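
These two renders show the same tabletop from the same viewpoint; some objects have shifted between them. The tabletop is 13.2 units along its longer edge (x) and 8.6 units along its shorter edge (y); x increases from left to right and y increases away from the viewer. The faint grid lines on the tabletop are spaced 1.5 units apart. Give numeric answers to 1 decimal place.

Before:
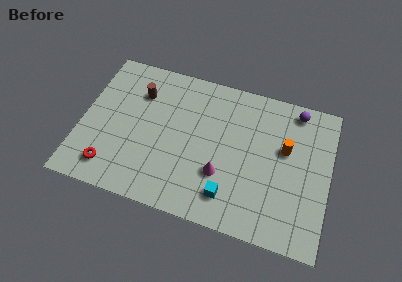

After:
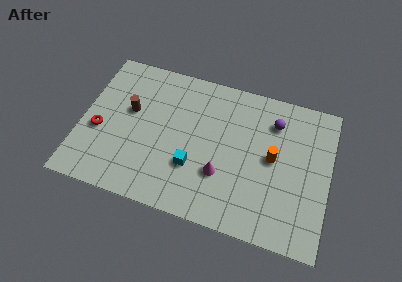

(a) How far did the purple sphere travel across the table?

1.5

The purple sphere was near (11.2, 7.6) before and (10.1, 6.6) after, so it travelled √(1.1² + 1.0²) ≈ 1.5 units.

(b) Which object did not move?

the magenta cone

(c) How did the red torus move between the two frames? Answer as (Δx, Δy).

(-0.8, 2.0)

The red torus was at about (1.8, 1.5) and moved to about (1.0, 3.5).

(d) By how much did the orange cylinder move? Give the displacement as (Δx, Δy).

(-0.6, -0.7)

The orange cylinder was at about (10.8, 5.2) and moved to about (10.2, 4.5).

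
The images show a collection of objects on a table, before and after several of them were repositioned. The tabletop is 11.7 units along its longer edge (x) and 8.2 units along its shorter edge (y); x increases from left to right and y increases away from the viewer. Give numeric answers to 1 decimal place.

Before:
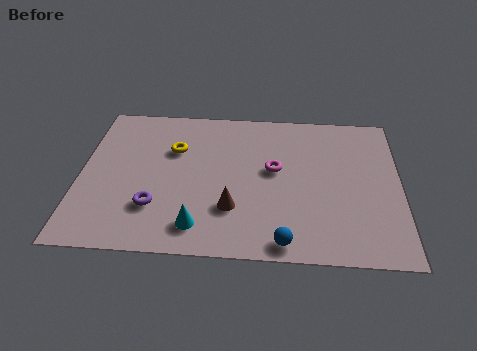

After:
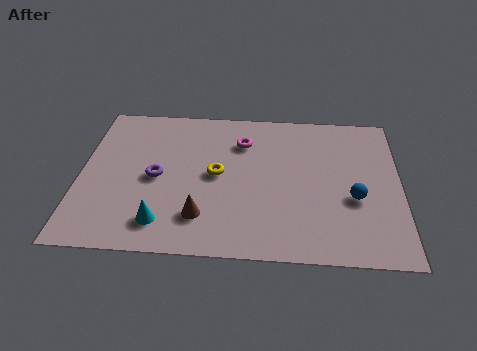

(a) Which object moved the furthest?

the blue sphere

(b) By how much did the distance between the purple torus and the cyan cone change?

+0.6

Before: roughly 1.8 units apart; after: 2.4. That's 0.6 units further apart.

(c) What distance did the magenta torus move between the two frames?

1.9

From (7.1, 4.6) to (5.9, 6.1), the magenta torus covered √(1.2² + 1.5²) ≈ 1.9 units.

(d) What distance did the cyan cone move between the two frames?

1.3

From (4.4, 1.4) to (3.1, 1.5), the cyan cone covered √(1.3² + 0.1²) ≈ 1.3 units.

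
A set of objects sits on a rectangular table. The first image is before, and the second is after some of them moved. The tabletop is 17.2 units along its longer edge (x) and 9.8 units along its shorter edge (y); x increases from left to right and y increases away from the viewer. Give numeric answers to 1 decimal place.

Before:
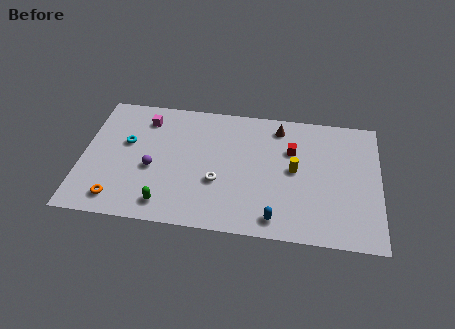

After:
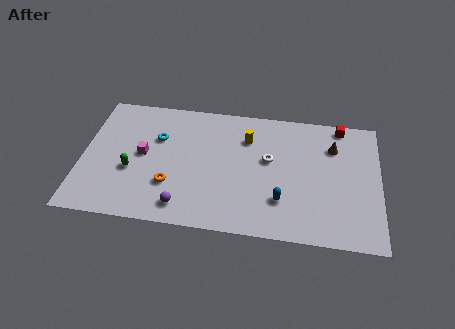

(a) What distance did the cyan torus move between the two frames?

1.9

The cyan torus was near (2.5, 5.9) before and (4.3, 6.5) after, so it travelled √(1.8² + 0.6²) ≈ 1.9 units.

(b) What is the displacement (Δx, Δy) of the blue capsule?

(0.3, 1.4)

The blue capsule started near (11.3, 1.3) and ended near (11.6, 2.7).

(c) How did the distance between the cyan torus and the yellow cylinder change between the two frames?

-4.6

Before: roughly 9.8 units apart; after: 5.2. That's 4.6 units closer together.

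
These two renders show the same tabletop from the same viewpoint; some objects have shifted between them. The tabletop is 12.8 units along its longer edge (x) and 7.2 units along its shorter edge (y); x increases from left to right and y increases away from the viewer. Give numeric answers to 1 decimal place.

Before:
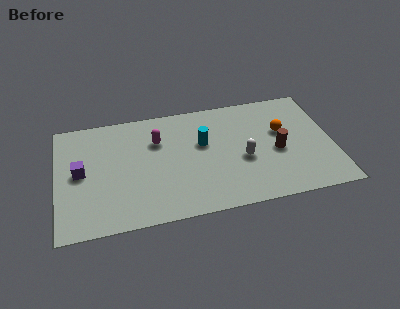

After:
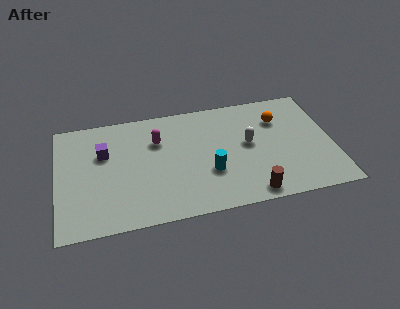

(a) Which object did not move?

the magenta capsule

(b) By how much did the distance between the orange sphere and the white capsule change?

-0.4

They were about 2.4 units apart before and 2.0 after — 0.4 units closer together.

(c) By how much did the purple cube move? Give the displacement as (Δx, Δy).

(1.1, 1.0)

The purple cube started near (1.1, 3.7) and ended near (2.2, 4.7).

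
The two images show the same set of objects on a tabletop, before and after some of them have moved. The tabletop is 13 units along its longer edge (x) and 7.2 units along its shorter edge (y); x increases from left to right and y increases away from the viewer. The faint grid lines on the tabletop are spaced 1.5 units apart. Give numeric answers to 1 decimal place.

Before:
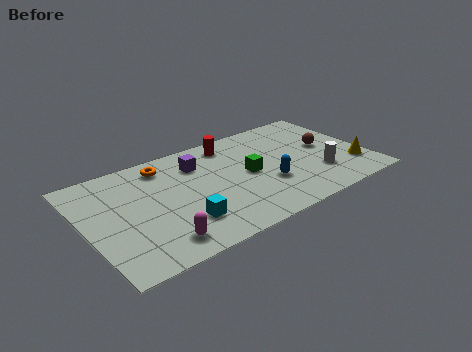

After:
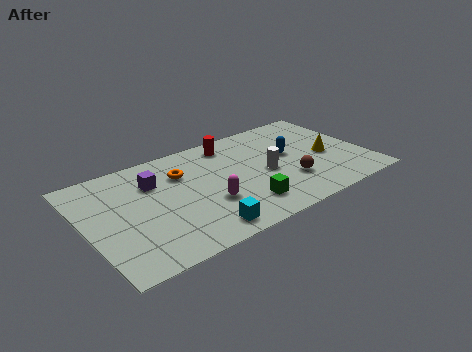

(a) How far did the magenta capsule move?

2.8

The magenta capsule was near (2.9, 1.2) before and (5.4, 2.5) after, so it travelled √(2.5² + 1.3²) ≈ 2.8 units.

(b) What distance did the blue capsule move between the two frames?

2.1

The blue capsule was near (8.2, 2.5) before and (9.6, 4.1) after, so it travelled √(1.4² + 1.6²) ≈ 2.1 units.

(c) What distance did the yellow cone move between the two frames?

1.6

The yellow cone was near (12.2, 1.9) before and (11.2, 3.2) after, so it travelled √(1.0² + 1.3²) ≈ 1.6 units.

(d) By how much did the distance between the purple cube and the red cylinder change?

+2.1

Before: roughly 1.8 units apart; after: 3.9. That's 2.1 units further apart.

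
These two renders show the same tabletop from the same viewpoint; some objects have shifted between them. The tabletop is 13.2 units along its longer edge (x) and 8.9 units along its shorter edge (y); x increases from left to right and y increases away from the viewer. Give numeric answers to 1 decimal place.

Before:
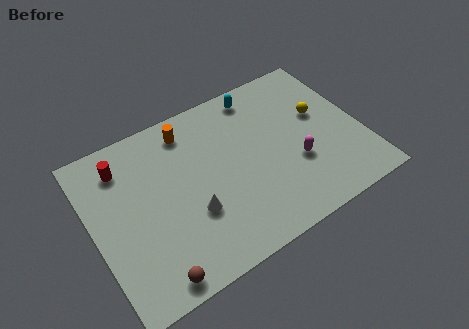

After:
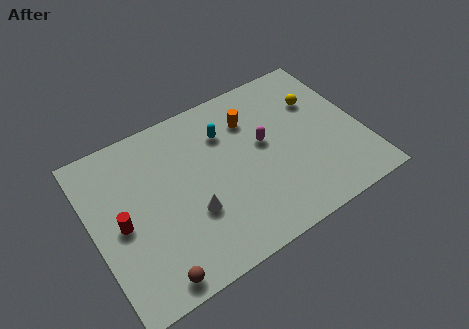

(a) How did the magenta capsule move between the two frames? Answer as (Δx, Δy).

(-1.3, 1.8)

From the two frames, the magenta capsule sits at roughly (9.8, 3.2) before and (8.5, 5.0) after.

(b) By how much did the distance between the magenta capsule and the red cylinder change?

-1.7

Before: roughly 8.9 units apart; after: 7.2. That's 1.7 units closer together.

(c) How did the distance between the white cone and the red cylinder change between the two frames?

-1.4

Before: roughly 4.9 units apart; after: 3.5. That's 1.4 units closer together.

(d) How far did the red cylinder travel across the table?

2.9

The red cylinder was near (1.8, 7.1) before and (1.3, 4.2) after, so it travelled √(0.5² + 2.9²) ≈ 2.9 units.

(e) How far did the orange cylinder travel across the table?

3.1

From (5.1, 7.5) to (8.1, 6.6), the orange cylinder covered √(3.0² + 0.9²) ≈ 3.1 units.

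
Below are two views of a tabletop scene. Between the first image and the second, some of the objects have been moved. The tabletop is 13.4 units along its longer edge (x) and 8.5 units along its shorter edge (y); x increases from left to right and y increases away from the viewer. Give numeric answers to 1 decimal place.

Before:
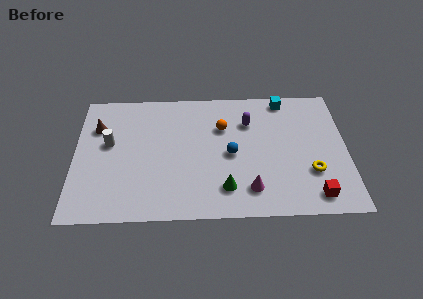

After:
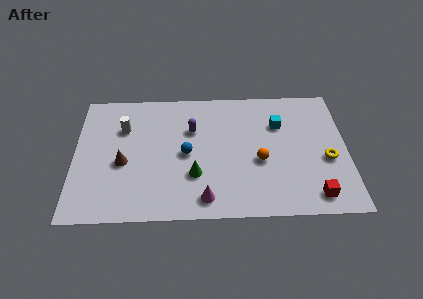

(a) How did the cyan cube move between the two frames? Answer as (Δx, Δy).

(-0.3, -1.7)

From the two frames, the cyan cube sits at roughly (10.4, 7.6) before and (10.1, 5.9) after.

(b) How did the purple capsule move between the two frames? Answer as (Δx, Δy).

(-2.8, -0.4)

The purple capsule started near (8.6, 6.1) and ended near (5.8, 5.7).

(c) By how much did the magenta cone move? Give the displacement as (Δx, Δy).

(-2.2, -0.5)

The magenta cone started near (8.6, 1.7) and ended near (6.4, 1.2).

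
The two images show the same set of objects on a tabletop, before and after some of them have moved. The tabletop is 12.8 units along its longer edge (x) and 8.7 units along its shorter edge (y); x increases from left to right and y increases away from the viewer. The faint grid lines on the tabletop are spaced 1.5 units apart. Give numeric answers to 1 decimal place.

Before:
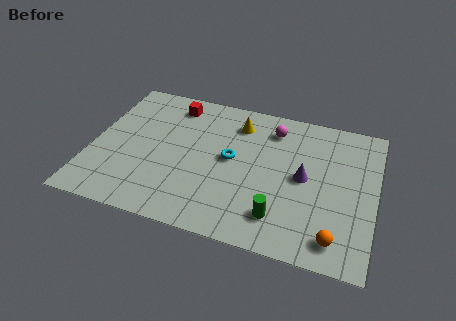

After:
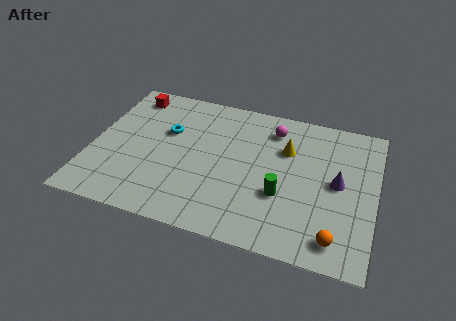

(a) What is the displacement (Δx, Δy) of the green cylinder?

(0.0, 1.3)

The green cylinder started near (8.7, 1.8) and ended near (8.7, 3.1).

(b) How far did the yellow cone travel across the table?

2.5

The yellow cone was near (6.4, 6.9) before and (8.7, 5.9) after, so it travelled √(2.3² + 1.0²) ≈ 2.5 units.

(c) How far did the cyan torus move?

3.1

The cyan torus was near (6.3, 4.6) before and (3.3, 5.5) after, so it travelled √(3.0² + 0.9²) ≈ 3.1 units.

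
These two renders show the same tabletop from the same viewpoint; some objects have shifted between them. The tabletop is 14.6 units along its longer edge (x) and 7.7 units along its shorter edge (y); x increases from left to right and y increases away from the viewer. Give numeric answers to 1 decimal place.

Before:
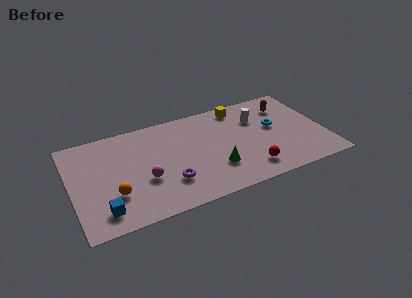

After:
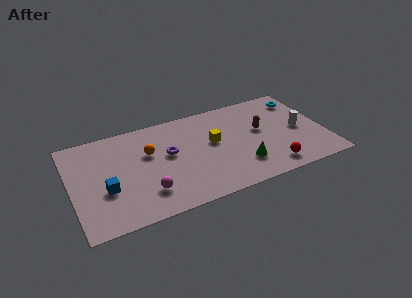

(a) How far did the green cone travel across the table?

1.5

The green cone was near (8.1, 2.3) before and (9.6, 2.0) after, so it travelled √(1.5² + 0.3²) ≈ 1.5 units.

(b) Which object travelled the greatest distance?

the orange sphere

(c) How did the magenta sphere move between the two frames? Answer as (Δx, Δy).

(0.0, -1.0)

The magenta sphere started near (4.1, 2.9) and ended near (4.1, 1.9).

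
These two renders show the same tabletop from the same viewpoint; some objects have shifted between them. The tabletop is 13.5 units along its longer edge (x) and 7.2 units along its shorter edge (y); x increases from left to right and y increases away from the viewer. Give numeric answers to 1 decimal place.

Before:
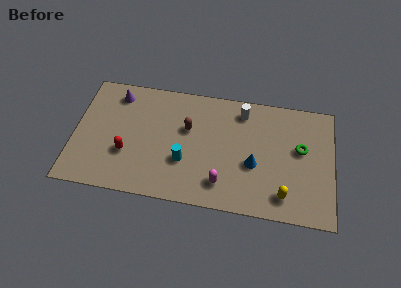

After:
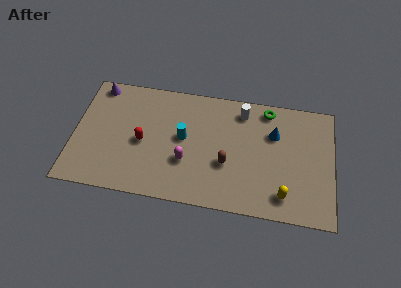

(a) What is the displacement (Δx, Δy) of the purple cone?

(-1.0, 0.4)

The purple cone was at about (2.1, 6.0) and moved to about (1.1, 6.4).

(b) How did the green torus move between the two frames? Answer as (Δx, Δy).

(-1.8, 2.1)

The green torus was at about (11.8, 4.2) and moved to about (10.0, 6.3).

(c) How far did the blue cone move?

2.2

The blue cone moved from about (9.4, 2.9) to (10.4, 4.9), a distance of √(1.0² + 2.0²) ≈ 2.2.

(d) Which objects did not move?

the white cylinder and the yellow capsule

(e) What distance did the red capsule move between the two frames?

1.1

From (2.8, 2.5) to (3.6, 3.3), the red capsule covered √(0.8² + 0.8²) ≈ 1.1 units.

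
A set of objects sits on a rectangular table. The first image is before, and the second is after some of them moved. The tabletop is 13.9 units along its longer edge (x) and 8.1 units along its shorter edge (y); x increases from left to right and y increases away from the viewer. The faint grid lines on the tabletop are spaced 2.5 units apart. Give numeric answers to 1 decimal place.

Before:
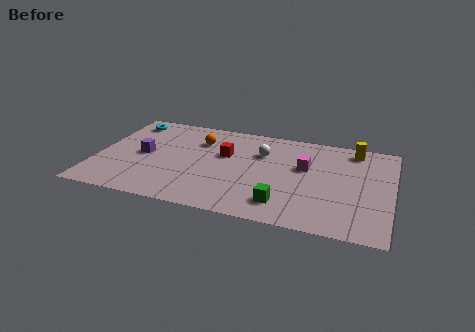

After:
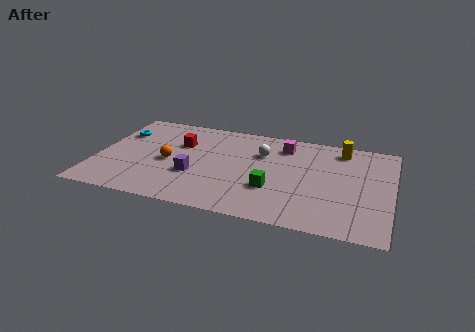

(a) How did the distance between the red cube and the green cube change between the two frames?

+0.8

The distance was about 4.5 in the first image and 5.3 in the second, so they moved 0.8 units further apart.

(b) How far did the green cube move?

1.3

The green cube moved from about (9.0, 1.6) to (8.4, 2.7), a distance of √(0.6² + 1.1²) ≈ 1.3.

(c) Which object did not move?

the white sphere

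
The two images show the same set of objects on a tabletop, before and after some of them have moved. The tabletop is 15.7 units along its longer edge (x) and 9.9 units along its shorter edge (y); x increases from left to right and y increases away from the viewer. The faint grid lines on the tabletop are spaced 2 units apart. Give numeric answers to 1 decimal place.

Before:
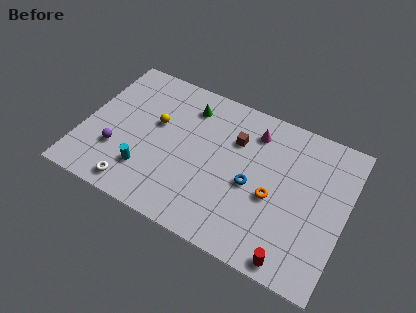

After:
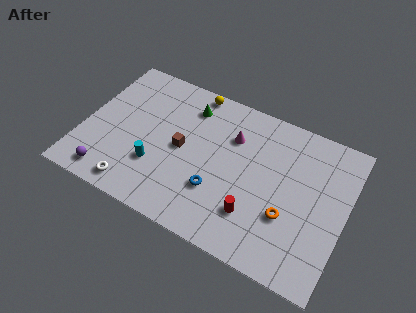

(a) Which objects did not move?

the green cone and the white torus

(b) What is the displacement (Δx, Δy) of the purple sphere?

(-0.2, -1.8)

The purple sphere started near (2.2, 3.1) and ended near (2.0, 1.3).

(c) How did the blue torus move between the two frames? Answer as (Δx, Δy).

(-1.9, -1.3)

From the two frames, the blue torus sits at roughly (10.2, 4.4) before and (8.3, 3.1) after.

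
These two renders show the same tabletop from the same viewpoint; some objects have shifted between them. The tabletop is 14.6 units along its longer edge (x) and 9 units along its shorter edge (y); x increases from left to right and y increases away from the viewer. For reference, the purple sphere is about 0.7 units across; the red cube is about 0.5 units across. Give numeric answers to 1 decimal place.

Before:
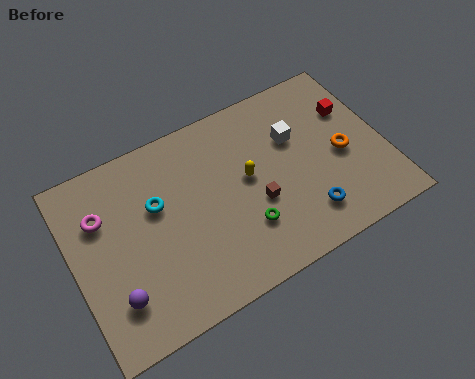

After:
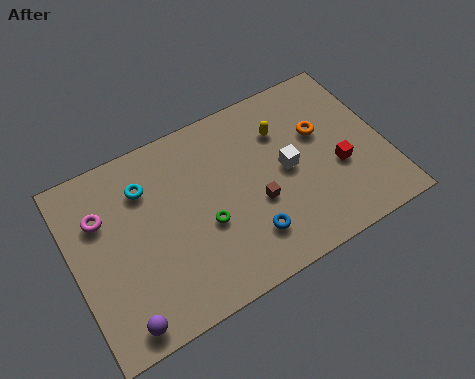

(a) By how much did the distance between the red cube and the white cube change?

-0.3

They were about 2.8 units apart before and 2.5 after — 0.3 units closer together.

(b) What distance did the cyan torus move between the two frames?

1.2

From (4.0, 5.6) to (3.6, 6.7), the cyan torus covered √(0.4² + 1.1²) ≈ 1.2 units.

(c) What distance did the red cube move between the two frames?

2.8

From (13.4, 6.1) to (12.3, 3.5), the red cube covered √(1.1² + 2.6²) ≈ 2.8 units.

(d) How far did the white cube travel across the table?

1.5

From (10.6, 5.9) to (10.0, 4.5), the white cube covered √(0.6² + 1.4²) ≈ 1.5 units.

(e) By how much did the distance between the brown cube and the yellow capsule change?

+2.0

The distance was about 1.4 in the first image and 3.4 in the second, so they moved 2.0 units further apart.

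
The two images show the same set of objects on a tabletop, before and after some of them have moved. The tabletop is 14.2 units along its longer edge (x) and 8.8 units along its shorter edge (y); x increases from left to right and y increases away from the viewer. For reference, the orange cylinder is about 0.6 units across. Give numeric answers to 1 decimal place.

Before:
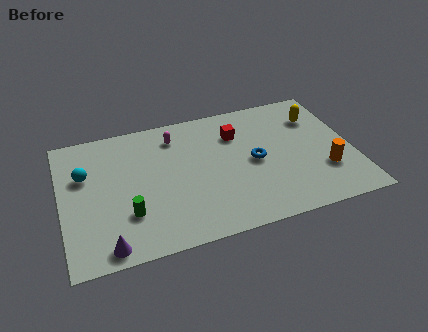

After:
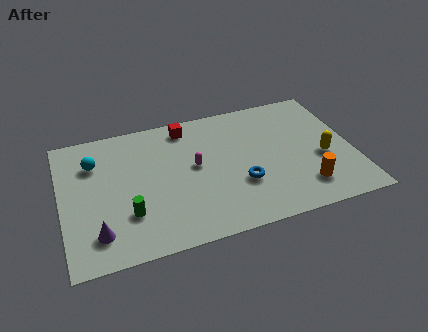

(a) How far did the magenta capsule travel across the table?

2.4

The magenta capsule moved from about (5.7, 7.1) to (6.5, 4.8), a distance of √(0.8² + 2.3²) ≈ 2.4.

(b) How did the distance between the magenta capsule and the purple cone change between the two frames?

-1.5

Before: roughly 7.2 units apart; after: 5.7. That's 1.5 units closer together.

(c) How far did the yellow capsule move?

2.9

The yellow capsule moved from about (12.7, 6.5) to (12.7, 3.6), a distance of √(0.0² + 2.9²) ≈ 2.9.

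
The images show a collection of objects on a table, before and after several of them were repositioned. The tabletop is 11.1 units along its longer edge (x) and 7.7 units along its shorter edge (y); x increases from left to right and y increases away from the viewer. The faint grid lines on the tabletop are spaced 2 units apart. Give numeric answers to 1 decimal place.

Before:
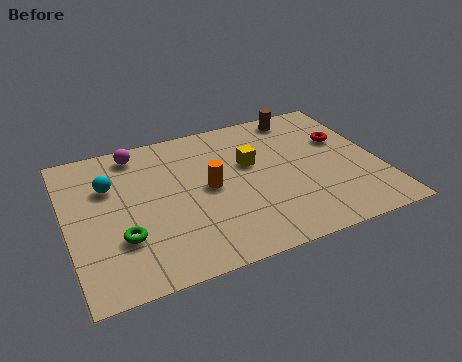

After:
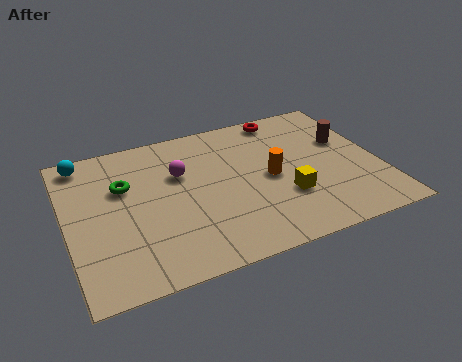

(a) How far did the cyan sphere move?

1.8

From (1.6, 5.2) to (0.8, 6.8), the cyan sphere covered √(0.8² + 1.6²) ≈ 1.8 units.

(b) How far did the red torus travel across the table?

2.8

The red torus was near (10.0, 4.9) before and (8.1, 6.9) after, so it travelled √(1.9² + 2.0²) ≈ 2.8 units.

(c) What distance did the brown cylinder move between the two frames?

2.4

From (8.7, 6.8) to (10.1, 4.8), the brown cylinder covered √(1.4² + 2.0²) ≈ 2.4 units.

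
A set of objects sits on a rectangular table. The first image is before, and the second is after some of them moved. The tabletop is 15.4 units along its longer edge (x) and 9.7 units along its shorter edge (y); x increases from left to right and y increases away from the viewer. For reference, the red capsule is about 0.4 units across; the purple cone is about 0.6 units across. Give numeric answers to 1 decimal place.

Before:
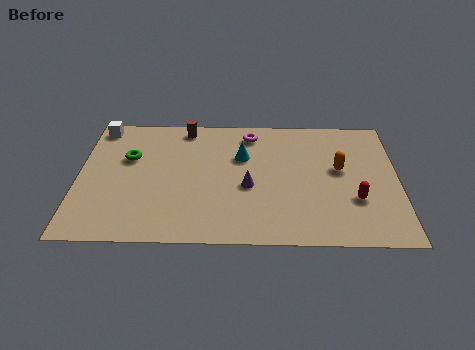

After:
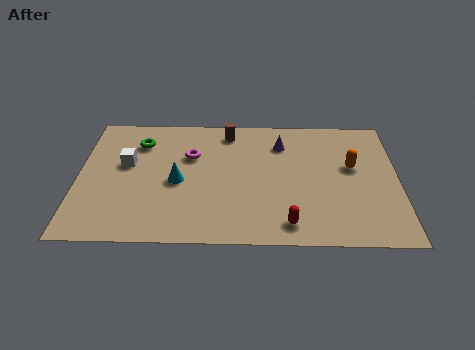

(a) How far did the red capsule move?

3.7

The red capsule was near (13.3, 3.2) before and (10.1, 1.4) after, so it travelled √(3.2² + 1.8²) ≈ 3.7 units.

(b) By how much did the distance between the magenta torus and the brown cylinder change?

-0.6

The distance was about 3.2 in the first image and 2.6 in the second, so they moved 0.6 units closer together.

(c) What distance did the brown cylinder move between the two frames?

2.1

The brown cylinder was near (5.1, 8.6) before and (7.2, 8.3) after, so it travelled √(2.1² + 0.3²) ≈ 2.1 units.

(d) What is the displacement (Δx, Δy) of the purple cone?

(1.6, 3.3)

The purple cone started near (8.2, 4.1) and ended near (9.8, 7.4).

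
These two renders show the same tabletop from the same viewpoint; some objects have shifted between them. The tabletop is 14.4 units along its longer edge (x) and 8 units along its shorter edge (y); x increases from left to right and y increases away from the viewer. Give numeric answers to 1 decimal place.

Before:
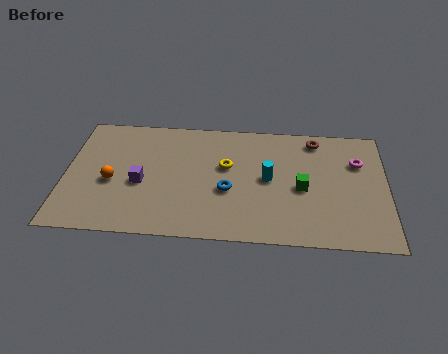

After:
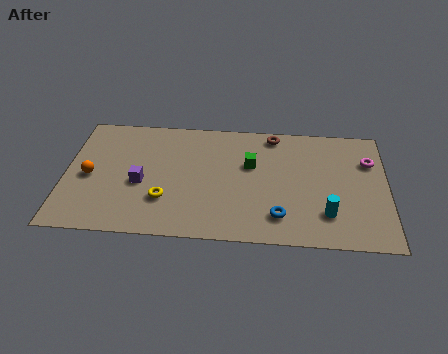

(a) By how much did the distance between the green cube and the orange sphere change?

-1.2

They were about 8.5 units apart before and 7.3 after — 1.2 units closer together.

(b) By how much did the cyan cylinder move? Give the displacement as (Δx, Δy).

(2.6, -2.1)

From the two frames, the cyan cylinder sits at roughly (9.1, 4.1) before and (11.7, 2.0) after.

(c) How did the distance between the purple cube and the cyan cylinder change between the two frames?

+2.7

They were about 5.7 units apart before and 8.4 after — 2.7 units further apart.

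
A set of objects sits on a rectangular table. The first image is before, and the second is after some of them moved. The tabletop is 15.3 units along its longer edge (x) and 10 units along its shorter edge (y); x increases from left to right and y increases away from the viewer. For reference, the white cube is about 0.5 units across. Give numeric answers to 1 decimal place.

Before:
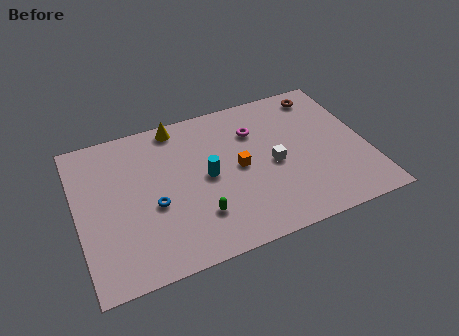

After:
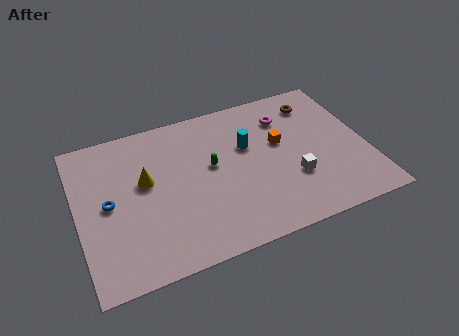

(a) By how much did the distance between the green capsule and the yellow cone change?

-2.9

Before: roughly 6.4 units apart; after: 3.5. That's 2.9 units closer together.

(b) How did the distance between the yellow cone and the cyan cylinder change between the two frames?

+1.3

They were about 4.2 units apart before and 5.5 after — 1.3 units further apart.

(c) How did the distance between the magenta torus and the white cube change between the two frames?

+1.6

Before: roughly 2.7 units apart; after: 4.3. That's 1.6 units further apart.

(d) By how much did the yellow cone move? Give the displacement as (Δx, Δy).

(-2.0, -3.2)

The yellow cone started near (5.6, 9.0) and ended near (3.6, 5.8).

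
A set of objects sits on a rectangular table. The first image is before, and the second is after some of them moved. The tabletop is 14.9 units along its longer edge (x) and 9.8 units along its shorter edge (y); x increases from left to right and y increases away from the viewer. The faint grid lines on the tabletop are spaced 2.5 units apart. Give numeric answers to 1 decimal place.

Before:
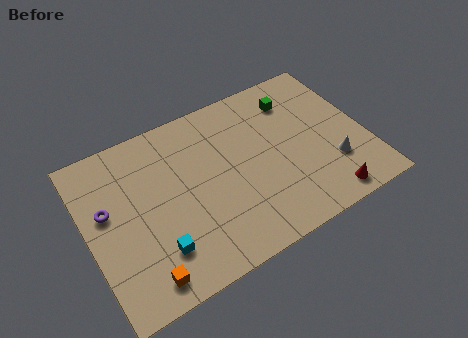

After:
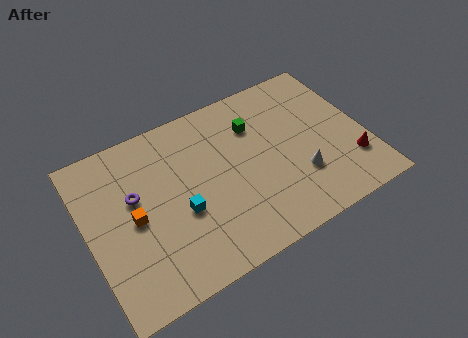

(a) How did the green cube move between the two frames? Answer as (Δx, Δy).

(-2.3, -0.6)

The green cube started near (11.6, 7.7) and ended near (9.3, 7.1).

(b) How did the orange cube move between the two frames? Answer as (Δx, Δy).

(0.0, 3.4)

The orange cube was at about (2.4, 1.3) and moved to about (2.4, 4.7).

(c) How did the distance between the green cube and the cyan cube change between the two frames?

-4.3

The distance was about 9.8 in the first image and 5.5 in the second, so they moved 4.3 units closer together.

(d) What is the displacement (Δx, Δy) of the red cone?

(1.7, 1.5)

The red cone was at about (12.2, 1.1) and moved to about (13.9, 2.6).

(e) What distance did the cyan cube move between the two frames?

2.1

The cyan cube moved from about (3.3, 2.4) to (4.8, 3.9), a distance of √(1.5² + 1.5²) ≈ 2.1.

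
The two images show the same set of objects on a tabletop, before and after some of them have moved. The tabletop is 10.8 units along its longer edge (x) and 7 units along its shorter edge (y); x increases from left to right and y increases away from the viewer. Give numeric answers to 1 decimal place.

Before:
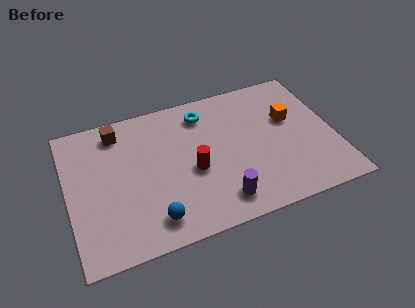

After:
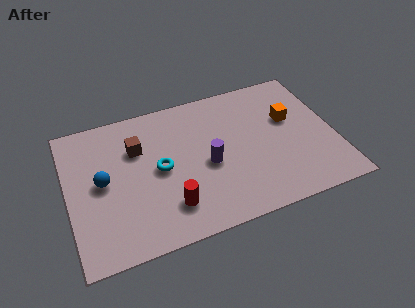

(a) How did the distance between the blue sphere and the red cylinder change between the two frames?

+0.7

Before: roughly 2.5 units apart; after: 3.2. That's 0.7 units further apart.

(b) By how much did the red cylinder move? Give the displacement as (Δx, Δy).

(-1.1, -1.4)

The red cylinder started near (5.0, 3.0) and ended near (3.9, 1.6).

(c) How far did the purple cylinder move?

1.9

The purple cylinder moved from about (5.9, 1.2) to (5.6, 3.1), a distance of √(0.3² + 1.9²) ≈ 1.9.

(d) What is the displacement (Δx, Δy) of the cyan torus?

(-2.0, -2.2)

The cyan torus was at about (5.7, 5.7) and moved to about (3.7, 3.5).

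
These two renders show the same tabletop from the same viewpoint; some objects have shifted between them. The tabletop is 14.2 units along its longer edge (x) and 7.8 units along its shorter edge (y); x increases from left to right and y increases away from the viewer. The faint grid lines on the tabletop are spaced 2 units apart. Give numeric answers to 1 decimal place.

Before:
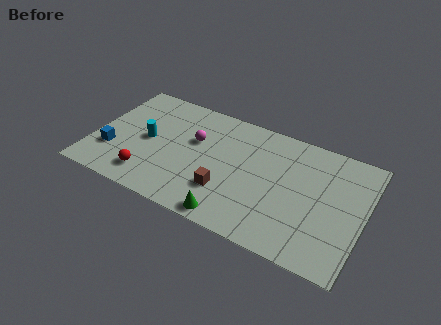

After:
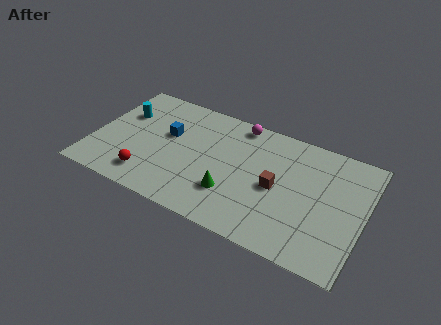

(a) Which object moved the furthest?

the blue cube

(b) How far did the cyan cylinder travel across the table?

2.0

From (2.8, 3.9) to (1.3, 5.2), the cyan cylinder covered √(1.5² + 1.3²) ≈ 2.0 units.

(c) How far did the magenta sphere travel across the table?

3.0

The magenta sphere moved from about (5.2, 4.9) to (7.3, 7.0), a distance of √(2.1² + 2.1²) ≈ 3.0.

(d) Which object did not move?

the red sphere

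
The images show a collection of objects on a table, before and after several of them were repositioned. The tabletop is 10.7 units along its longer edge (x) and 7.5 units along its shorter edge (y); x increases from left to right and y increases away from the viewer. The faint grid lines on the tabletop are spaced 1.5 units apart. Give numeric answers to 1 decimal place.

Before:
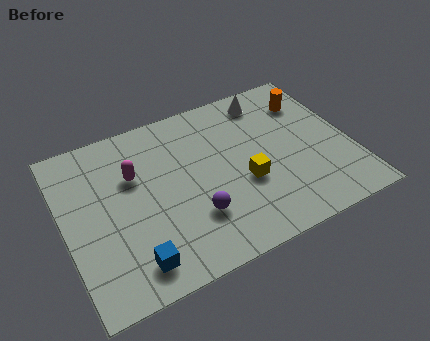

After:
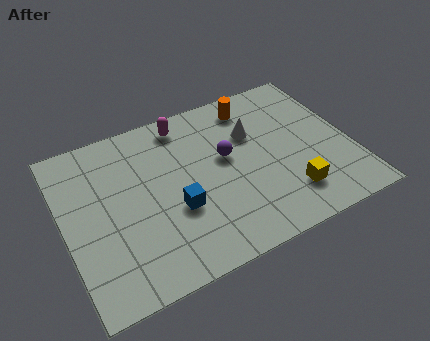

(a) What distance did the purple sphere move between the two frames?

2.6

The purple sphere was near (4.6, 2.2) before and (6.1, 4.3) after, so it travelled √(1.5² + 2.1²) ≈ 2.6 units.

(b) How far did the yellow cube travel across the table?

1.9

The yellow cube was near (6.6, 2.9) before and (8.1, 1.7) after, so it travelled √(1.5² + 1.2²) ≈ 1.9 units.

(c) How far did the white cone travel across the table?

1.6

The white cone was near (8.0, 6.4) before and (7.2, 5.0) after, so it travelled √(0.8² + 1.4²) ≈ 1.6 units.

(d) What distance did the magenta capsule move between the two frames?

2.6

The magenta capsule moved from about (2.7, 4.9) to (4.8, 6.5), a distance of √(2.1² + 1.6²) ≈ 2.6.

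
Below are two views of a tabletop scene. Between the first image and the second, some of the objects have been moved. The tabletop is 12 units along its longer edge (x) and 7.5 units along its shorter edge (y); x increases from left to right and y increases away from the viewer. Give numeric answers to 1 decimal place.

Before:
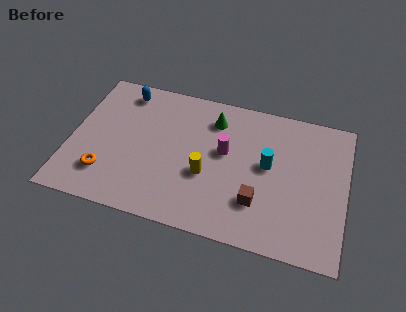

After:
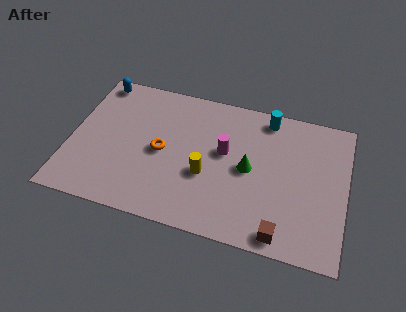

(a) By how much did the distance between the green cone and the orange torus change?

-2.2

They were about 6.0 units apart before and 3.8 after — 2.2 units closer together.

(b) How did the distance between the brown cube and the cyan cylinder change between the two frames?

+3.9

The distance was about 2.0 in the first image and 5.9 in the second, so they moved 3.9 units further apart.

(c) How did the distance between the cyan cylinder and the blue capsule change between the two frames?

+0.6

The distance was about 6.9 in the first image and 7.5 in the second, so they moved 0.6 units further apart.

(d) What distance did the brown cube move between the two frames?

1.7

From (8.3, 2.1) to (9.4, 0.8), the brown cube covered √(1.1² + 1.3²) ≈ 1.7 units.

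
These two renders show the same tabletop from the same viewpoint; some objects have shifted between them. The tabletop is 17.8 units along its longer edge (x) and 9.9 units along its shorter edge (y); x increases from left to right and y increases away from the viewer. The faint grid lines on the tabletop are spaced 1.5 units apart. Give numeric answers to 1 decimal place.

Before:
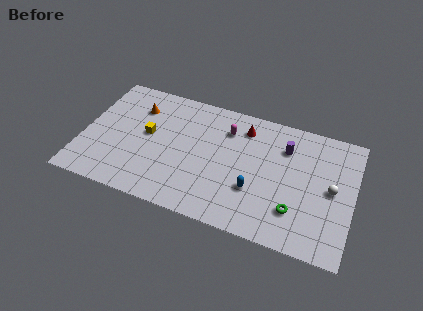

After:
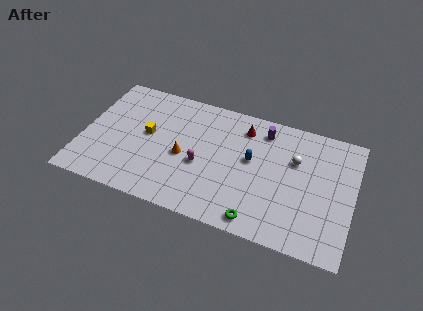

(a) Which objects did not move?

the yellow cube and the red cone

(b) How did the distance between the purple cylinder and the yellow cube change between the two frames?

-1.2

Before: roughly 9.2 units apart; after: 8.0. That's 1.2 units closer together.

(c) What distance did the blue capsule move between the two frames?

2.3

From (11.5, 3.3) to (11.1, 5.6), the blue capsule covered √(0.4² + 2.3²) ≈ 2.3 units.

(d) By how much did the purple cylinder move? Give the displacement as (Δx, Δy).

(-1.5, 0.9)

From the two frames, the purple cylinder sits at roughly (13.2, 7.3) before and (11.7, 8.2) after.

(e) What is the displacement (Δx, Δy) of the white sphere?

(-2.5, 1.5)

The white sphere was at about (16.4, 5.0) and moved to about (13.9, 6.5).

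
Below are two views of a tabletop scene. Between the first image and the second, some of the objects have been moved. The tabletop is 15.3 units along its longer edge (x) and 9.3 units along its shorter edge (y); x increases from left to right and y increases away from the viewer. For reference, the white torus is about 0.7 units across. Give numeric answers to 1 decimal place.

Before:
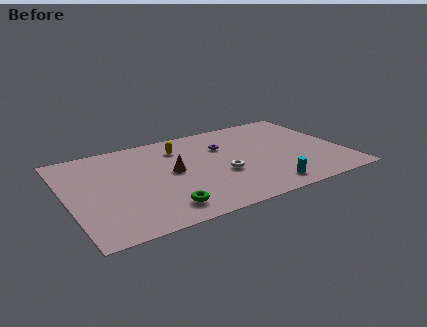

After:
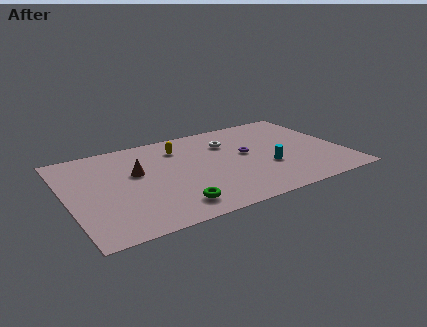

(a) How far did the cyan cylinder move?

2.0

The cyan cylinder was near (10.5, 1.3) before and (10.9, 3.3) after, so it travelled √(0.4² + 2.0²) ≈ 2.0 units.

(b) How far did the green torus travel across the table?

0.6

The green torus was near (4.8, 1.6) before and (5.4, 1.6) after, so it travelled √(0.6² + 0.0²) ≈ 0.6 units.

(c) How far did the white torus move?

3.2

The white torus was near (8.4, 3.6) before and (9.2, 6.7) after, so it travelled √(0.8² + 3.1²) ≈ 3.2 units.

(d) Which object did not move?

the yellow capsule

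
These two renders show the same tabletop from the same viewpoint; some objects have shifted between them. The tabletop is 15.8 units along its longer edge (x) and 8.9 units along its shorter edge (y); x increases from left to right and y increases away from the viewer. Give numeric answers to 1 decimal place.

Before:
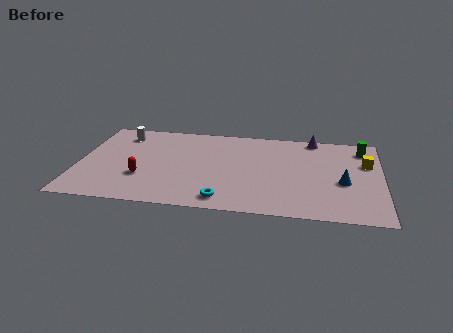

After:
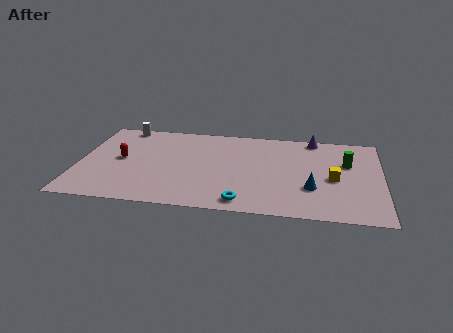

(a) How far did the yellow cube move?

2.5

The yellow cube was near (15.0, 5.8) before and (13.3, 4.0) after, so it travelled √(1.7² + 1.8²) ≈ 2.5 units.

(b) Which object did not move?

the purple cone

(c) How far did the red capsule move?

2.1

The red capsule was near (3.4, 2.9) before and (2.2, 4.6) after, so it travelled √(1.2² + 1.7²) ≈ 2.1 units.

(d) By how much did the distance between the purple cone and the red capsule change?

+0.4

They were about 10.2 units apart before and 10.6 after — 0.4 units further apart.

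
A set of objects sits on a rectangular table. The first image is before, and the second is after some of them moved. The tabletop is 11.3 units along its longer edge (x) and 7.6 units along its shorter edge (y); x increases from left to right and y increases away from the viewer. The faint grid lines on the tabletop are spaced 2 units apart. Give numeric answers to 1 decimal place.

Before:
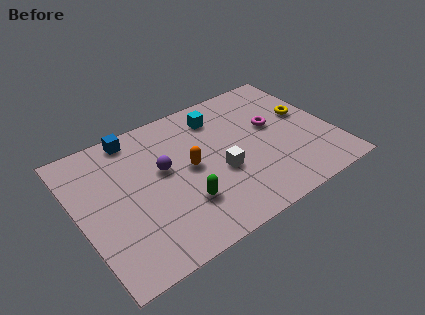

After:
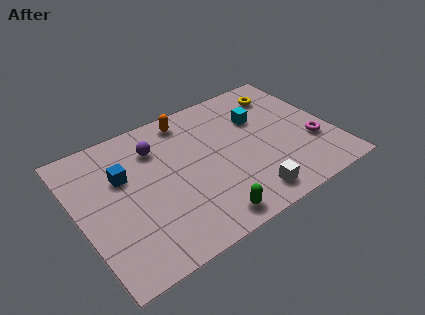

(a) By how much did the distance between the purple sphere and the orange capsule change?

+0.6

They were about 1.2 units apart before and 1.8 after — 0.6 units further apart.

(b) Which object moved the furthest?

the orange capsule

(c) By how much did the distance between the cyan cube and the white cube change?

+1.1

They were about 3.1 units apart before and 4.2 after — 1.1 units further apart.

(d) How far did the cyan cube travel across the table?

2.0

The cyan cube moved from about (6.6, 6.1) to (8.3, 5.1), a distance of √(1.7² + 1.0²) ≈ 2.0.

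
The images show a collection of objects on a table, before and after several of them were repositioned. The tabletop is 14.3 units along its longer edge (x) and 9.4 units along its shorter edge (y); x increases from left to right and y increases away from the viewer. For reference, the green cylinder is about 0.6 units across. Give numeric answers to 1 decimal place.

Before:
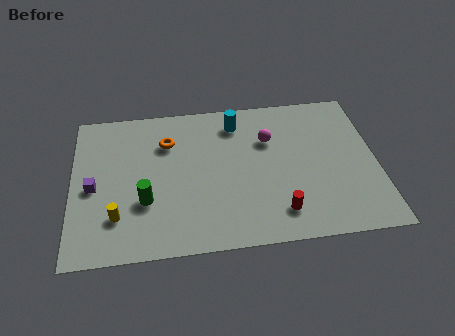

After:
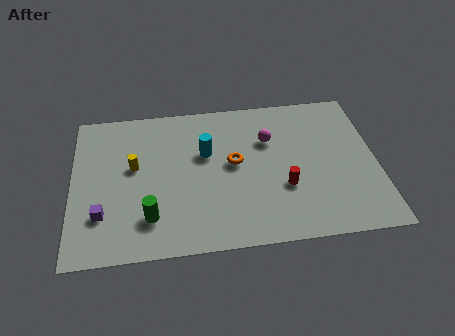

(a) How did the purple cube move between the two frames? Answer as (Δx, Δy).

(0.4, -1.7)

The purple cube was at about (1.0, 4.3) and moved to about (1.4, 2.6).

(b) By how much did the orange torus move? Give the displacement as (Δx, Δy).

(3.1, -1.7)

The orange torus started near (4.5, 6.8) and ended near (7.6, 5.1).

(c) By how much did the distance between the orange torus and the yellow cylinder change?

-0.3

Before: roughly 5.0 units apart; after: 4.7. That's 0.3 units closer together.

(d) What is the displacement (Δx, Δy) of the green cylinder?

(0.2, -1.0)

The green cylinder started near (3.4, 3.2) and ended near (3.6, 2.2).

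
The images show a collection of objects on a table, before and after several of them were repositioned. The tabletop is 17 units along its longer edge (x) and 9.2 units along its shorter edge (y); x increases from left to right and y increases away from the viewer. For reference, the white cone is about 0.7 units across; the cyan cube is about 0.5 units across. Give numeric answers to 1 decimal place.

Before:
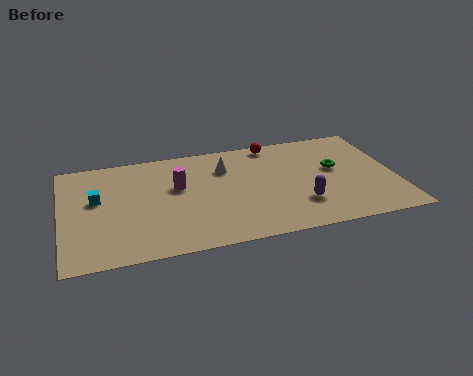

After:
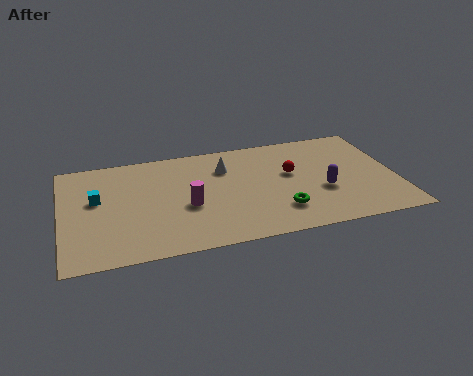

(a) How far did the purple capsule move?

1.5

The purple capsule was near (12.0, 2.6) before and (13.2, 3.5) after, so it travelled √(1.2² + 0.9²) ≈ 1.5 units.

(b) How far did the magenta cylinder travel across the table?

1.8

The magenta cylinder was near (5.9, 5.6) before and (6.3, 3.8) after, so it travelled √(0.4² + 1.8²) ≈ 1.8 units.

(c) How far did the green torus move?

4.3

The green torus was near (14.0, 5.3) before and (10.9, 2.3) after, so it travelled √(3.1² + 3.0²) ≈ 4.3 units.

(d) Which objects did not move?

the cyan cube and the white cone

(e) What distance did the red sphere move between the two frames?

3.0

The red sphere was near (11.0, 8.3) before and (11.7, 5.4) after, so it travelled √(0.7² + 2.9²) ≈ 3.0 units.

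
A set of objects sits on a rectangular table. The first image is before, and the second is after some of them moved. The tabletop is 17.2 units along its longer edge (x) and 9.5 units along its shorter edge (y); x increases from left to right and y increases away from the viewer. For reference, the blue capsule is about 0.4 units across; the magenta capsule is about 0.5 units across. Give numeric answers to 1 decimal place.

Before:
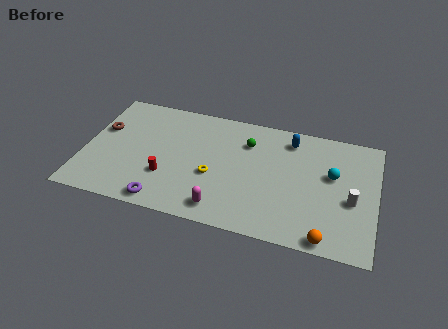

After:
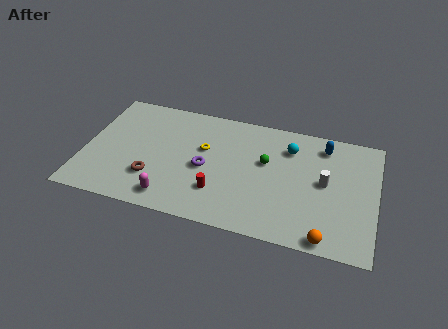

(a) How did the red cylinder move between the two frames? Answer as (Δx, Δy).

(3.1, -0.4)

The red cylinder was at about (5.0, 3.0) and moved to about (8.1, 2.6).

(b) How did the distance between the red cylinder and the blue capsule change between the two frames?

-0.6

Before: roughly 8.5 units apart; after: 7.9. That's 0.6 units closer together.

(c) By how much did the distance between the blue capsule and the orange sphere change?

-0.4

They were about 7.5 units apart before and 7.1 after — 0.4 units closer together.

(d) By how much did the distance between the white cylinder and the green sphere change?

-3.4

They were about 7.0 units apart before and 3.6 after — 3.4 units closer together.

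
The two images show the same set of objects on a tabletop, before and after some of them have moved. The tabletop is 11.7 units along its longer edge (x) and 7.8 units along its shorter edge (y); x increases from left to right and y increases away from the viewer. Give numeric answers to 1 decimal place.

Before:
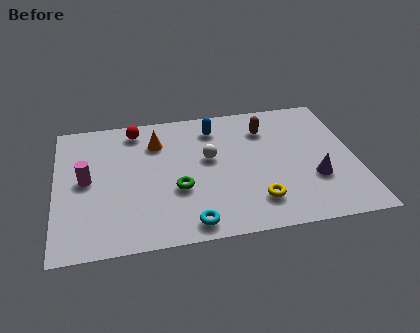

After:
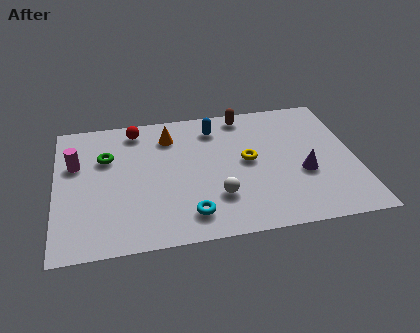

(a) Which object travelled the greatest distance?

the green torus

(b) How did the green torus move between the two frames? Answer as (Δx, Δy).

(-2.7, 2.3)

The green torus was at about (4.7, 2.9) and moved to about (2.0, 5.2).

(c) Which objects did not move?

the blue capsule and the red sphere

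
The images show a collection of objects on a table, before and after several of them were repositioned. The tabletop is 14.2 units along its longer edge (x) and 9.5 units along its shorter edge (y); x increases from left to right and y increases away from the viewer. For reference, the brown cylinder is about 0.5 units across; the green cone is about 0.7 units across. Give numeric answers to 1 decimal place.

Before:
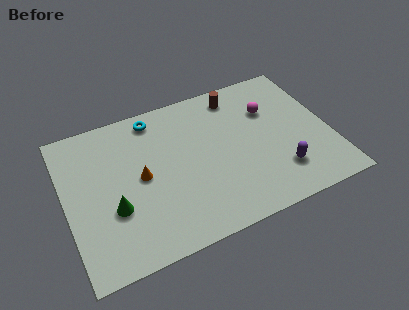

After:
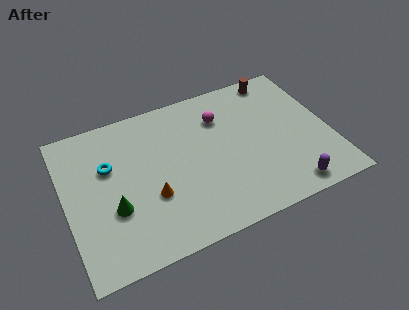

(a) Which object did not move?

the green cone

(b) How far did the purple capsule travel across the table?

1.2

The purple capsule was near (11.2, 2.3) before and (11.5, 1.1) after, so it travelled √(0.3² + 1.2²) ≈ 1.2 units.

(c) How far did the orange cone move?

1.5

The orange cone moved from about (4.0, 4.8) to (4.4, 3.4), a distance of √(0.4² + 1.4²) ≈ 1.5.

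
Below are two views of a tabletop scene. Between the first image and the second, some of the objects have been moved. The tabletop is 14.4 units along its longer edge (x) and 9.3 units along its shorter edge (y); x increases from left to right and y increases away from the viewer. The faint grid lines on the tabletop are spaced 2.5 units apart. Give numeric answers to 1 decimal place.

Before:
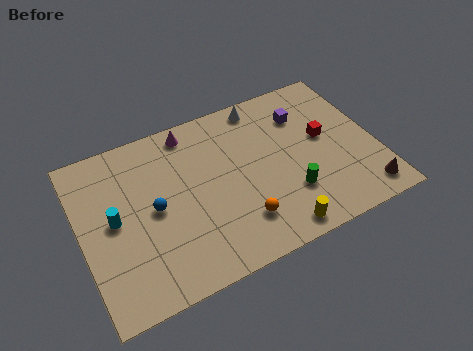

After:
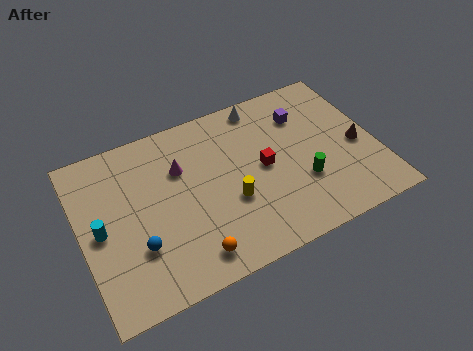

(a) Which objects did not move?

the white cone and the purple cube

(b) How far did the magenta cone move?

2.0

From (5.7, 8.2) to (5.0, 6.3), the magenta cone covered √(0.7² + 1.9²) ≈ 2.0 units.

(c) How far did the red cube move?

3.1

The red cube was near (12.0, 5.2) before and (8.9, 4.7) after, so it travelled √(3.1² + 0.5²) ≈ 3.1 units.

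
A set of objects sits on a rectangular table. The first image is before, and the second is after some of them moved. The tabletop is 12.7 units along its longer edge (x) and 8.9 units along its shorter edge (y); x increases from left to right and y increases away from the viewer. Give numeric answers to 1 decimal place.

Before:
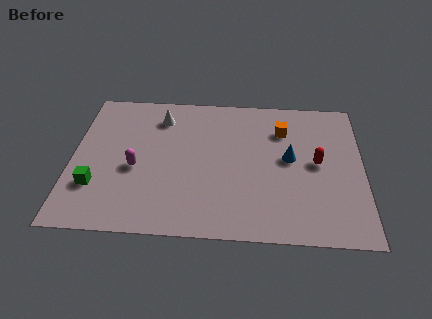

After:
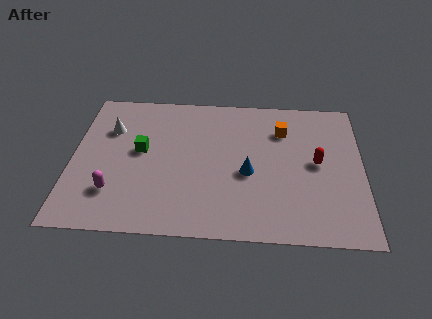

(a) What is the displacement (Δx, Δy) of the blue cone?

(-1.8, -1.0)

The blue cone was at about (9.5, 4.8) and moved to about (7.7, 3.8).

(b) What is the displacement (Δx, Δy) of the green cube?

(1.9, 2.3)

The green cube was at about (1.1, 2.6) and moved to about (3.0, 4.9).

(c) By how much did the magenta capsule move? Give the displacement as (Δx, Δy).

(-0.9, -1.5)

From the two frames, the magenta capsule sits at roughly (2.8, 3.8) before and (1.9, 2.3) after.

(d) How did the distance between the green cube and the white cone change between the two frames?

-3.3

Before: roughly 5.2 units apart; after: 1.9. That's 3.3 units closer together.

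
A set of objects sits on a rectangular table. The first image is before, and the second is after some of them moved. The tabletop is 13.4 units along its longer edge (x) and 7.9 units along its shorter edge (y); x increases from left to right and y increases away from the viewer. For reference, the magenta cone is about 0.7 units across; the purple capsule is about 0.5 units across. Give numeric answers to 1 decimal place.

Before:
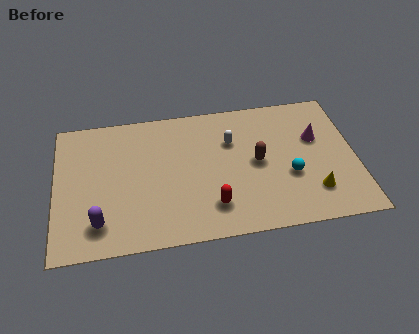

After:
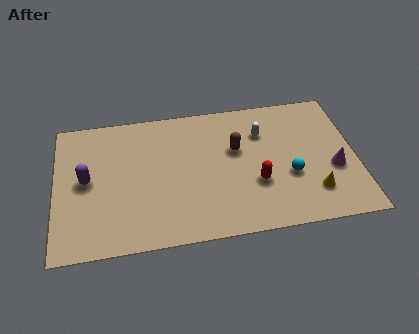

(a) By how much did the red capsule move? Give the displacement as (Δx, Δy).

(2.0, 1.0)

From the two frames, the red capsule sits at roughly (6.9, 1.8) before and (8.9, 2.8) after.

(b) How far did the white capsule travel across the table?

1.4

The white capsule was near (7.9, 5.4) before and (9.3, 5.7) after, so it travelled √(1.4² + 0.3²) ≈ 1.4 units.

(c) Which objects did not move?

the yellow cone and the cyan sphere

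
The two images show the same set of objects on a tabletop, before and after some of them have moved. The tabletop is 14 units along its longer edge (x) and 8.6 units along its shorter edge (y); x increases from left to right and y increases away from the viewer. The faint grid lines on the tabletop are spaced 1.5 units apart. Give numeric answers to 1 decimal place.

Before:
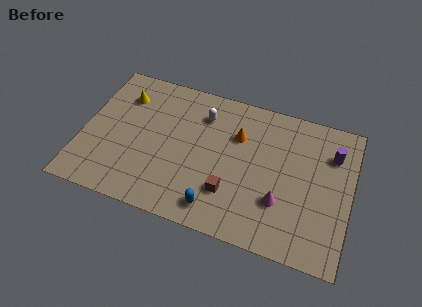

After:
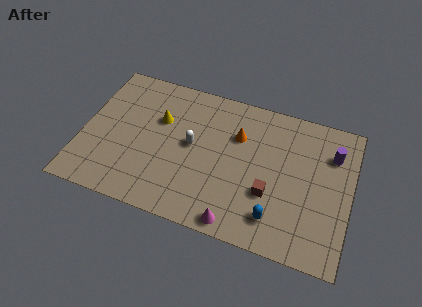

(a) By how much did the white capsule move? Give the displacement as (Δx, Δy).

(-0.4, -2.0)

The white capsule started near (6.1, 6.6) and ended near (5.7, 4.6).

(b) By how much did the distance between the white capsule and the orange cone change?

+0.6

They were about 2.0 units apart before and 2.6 after — 0.6 units further apart.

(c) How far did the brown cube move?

2.1

The brown cube moved from about (7.9, 2.4) to (9.9, 3.0), a distance of √(2.0² + 0.6²) ≈ 2.1.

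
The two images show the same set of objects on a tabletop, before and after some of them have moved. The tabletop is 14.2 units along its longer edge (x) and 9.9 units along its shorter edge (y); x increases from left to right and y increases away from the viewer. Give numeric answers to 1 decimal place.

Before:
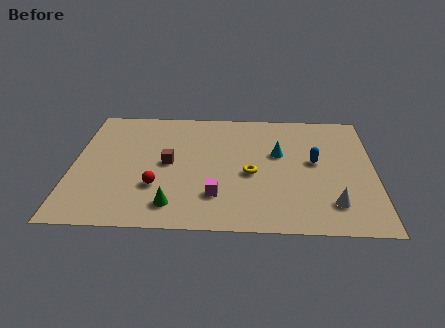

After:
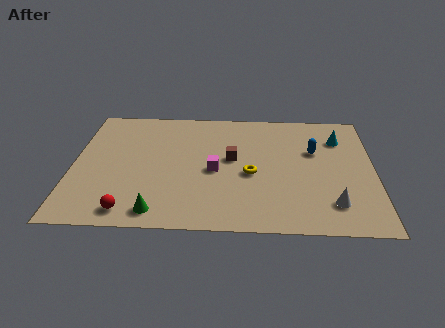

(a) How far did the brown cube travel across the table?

3.0

The brown cube moved from about (4.5, 5.0) to (7.5, 5.5), a distance of √(3.0² + 0.5²) ≈ 3.0.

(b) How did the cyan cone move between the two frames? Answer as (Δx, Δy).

(2.9, 1.4)

The cyan cone was at about (9.7, 6.0) and moved to about (12.6, 7.4).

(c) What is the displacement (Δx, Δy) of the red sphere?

(-1.2, -1.9)

The red sphere was at about (4.0, 3.1) and moved to about (2.8, 1.2).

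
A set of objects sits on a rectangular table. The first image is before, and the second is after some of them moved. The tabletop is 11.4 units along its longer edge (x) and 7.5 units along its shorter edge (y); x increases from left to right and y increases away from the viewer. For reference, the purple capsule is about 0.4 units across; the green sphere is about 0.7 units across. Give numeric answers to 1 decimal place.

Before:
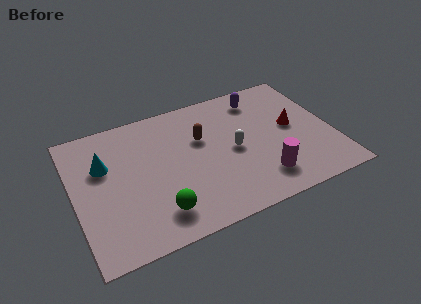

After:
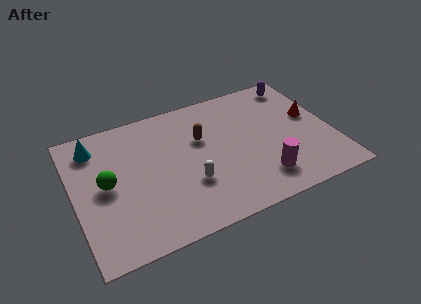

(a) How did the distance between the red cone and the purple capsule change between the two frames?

-0.3

Before: roughly 2.5 units apart; after: 2.2. That's 0.3 units closer together.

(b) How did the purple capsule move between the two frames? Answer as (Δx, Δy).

(1.8, 0.3)

From the two frames, the purple capsule sits at roughly (8.5, 6.2) before and (10.3, 6.5) after.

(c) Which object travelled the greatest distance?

the green sphere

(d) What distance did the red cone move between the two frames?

0.9

The red cone moved from about (9.7, 4.0) to (10.6, 4.3), a distance of √(0.9² + 0.3²) ≈ 0.9.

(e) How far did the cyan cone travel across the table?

1.2

The cyan cone moved from about (1.4, 4.9) to (1.1, 6.1), a distance of √(0.3² + 1.2²) ≈ 1.2.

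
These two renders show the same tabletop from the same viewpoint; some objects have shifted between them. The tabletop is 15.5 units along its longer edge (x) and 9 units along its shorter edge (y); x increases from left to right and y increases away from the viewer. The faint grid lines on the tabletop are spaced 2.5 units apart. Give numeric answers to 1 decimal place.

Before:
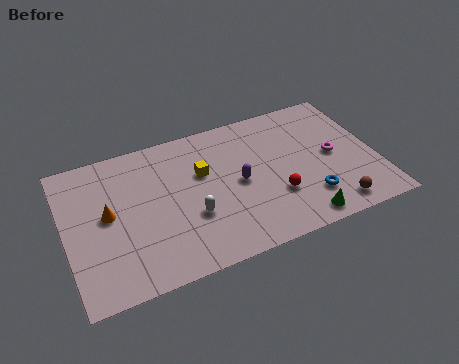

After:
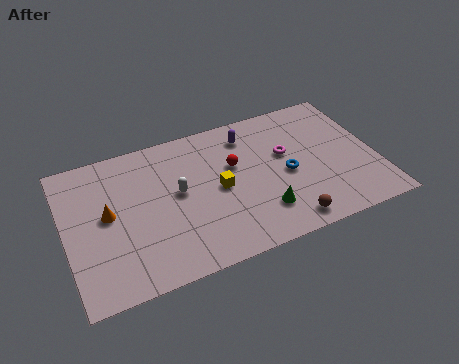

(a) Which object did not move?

the orange cone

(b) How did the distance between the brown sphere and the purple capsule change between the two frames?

+0.9

Before: roughly 5.4 units apart; after: 6.3. That's 0.9 units further apart.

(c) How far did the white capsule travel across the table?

1.8

The white capsule moved from about (6.1, 3.2) to (5.6, 4.9), a distance of √(0.5² + 1.7²) ≈ 1.8.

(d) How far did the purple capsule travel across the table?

3.0

From (8.6, 4.4) to (9.4, 7.3), the purple capsule covered √(0.8² + 2.9²) ≈ 3.0 units.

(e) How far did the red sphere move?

3.2

The red sphere moved from about (10.3, 2.9) to (8.5, 5.6), a distance of √(1.8² + 2.7²) ≈ 3.2.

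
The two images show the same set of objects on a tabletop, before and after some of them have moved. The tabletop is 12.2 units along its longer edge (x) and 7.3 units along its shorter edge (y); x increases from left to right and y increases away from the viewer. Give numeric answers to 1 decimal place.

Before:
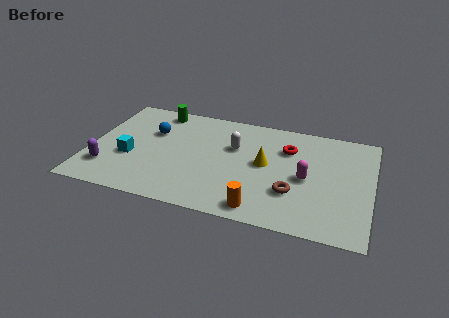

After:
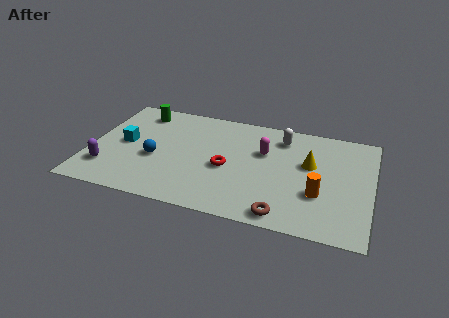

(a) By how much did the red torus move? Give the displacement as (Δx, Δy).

(-2.5, -2.0)

From the two frames, the red torus sits at roughly (8.5, 5.2) before and (6.0, 3.2) after.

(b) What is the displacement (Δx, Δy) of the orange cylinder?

(2.4, 1.6)

From the two frames, the orange cylinder sits at roughly (7.6, 0.9) before and (10.0, 2.5) after.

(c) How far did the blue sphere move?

1.8

The blue sphere moved from about (2.6, 4.8) to (2.9, 3.0), a distance of √(0.3² + 1.8²) ≈ 1.8.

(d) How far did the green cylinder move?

0.9

The green cylinder moved from about (2.7, 6.4) to (1.9, 6.1), a distance of √(0.8² + 0.3²) ≈ 0.9.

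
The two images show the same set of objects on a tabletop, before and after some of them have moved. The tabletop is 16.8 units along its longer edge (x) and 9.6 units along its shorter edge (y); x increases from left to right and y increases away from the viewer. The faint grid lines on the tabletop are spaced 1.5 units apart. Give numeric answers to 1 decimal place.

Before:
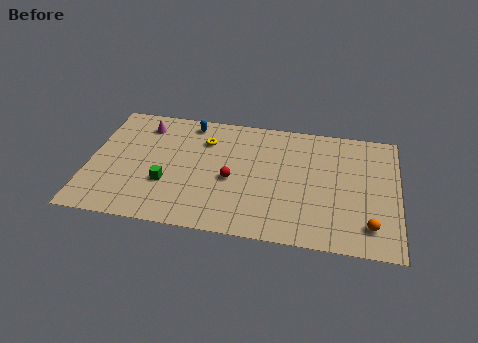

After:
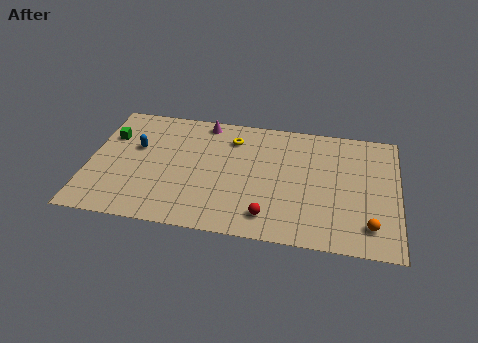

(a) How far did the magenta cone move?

3.4

The magenta cone moved from about (2.8, 7.8) to (6.1, 8.6), a distance of √(3.3² + 0.8²) ≈ 3.4.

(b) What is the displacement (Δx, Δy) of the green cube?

(-3.3, 3.3)

From the two frames, the green cube sits at roughly (4.3, 3.3) before and (1.0, 6.6) after.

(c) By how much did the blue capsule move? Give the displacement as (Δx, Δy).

(-2.8, -2.5)

The blue capsule was at about (5.3, 8.4) and moved to about (2.5, 5.9).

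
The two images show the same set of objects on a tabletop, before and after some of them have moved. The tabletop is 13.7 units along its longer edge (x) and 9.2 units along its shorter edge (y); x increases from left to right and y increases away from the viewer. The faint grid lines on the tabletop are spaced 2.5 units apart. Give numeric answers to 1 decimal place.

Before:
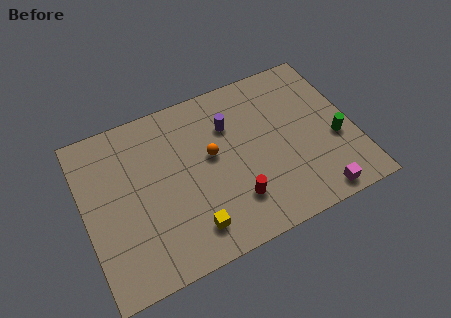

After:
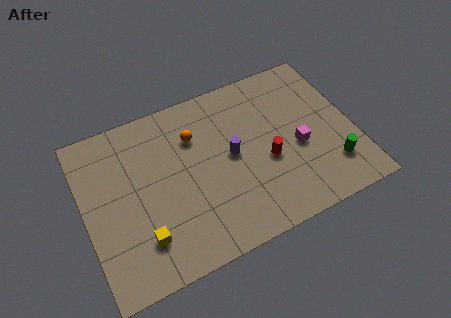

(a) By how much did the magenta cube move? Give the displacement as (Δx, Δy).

(-0.5, 3.0)

From the two frames, the magenta cube sits at roughly (11.3, 0.9) before and (10.8, 3.9) after.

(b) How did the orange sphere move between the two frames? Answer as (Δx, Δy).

(-0.7, 1.4)

The orange sphere was at about (6.5, 5.2) and moved to about (5.8, 6.6).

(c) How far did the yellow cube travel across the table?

2.5

From (5.0, 1.7) to (2.6, 2.2), the yellow cube covered √(2.4² + 0.5²) ≈ 2.5 units.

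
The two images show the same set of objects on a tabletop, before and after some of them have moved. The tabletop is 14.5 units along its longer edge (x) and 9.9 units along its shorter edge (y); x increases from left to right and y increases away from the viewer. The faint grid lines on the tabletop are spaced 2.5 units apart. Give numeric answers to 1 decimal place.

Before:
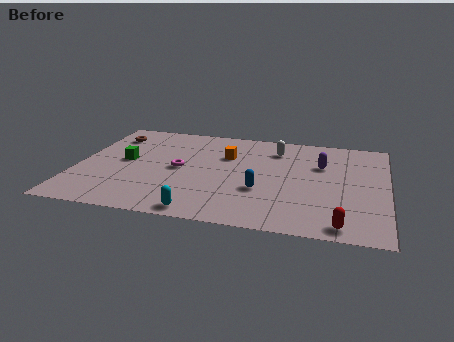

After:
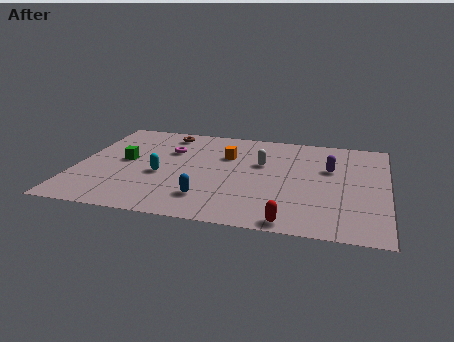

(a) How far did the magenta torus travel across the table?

1.9

The magenta torus was near (4.8, 4.9) before and (4.2, 6.7) after, so it travelled √(0.6² + 1.8²) ≈ 1.9 units.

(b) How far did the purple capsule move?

0.5

The purple capsule moved from about (11.4, 6.6) to (11.8, 6.3), a distance of √(0.4² + 0.3²) ≈ 0.5.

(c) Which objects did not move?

the green cube and the orange cube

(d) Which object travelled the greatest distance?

the cyan capsule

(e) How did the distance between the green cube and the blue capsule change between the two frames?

-1.6

The distance was about 6.7 in the first image and 5.1 in the second, so they moved 1.6 units closer together.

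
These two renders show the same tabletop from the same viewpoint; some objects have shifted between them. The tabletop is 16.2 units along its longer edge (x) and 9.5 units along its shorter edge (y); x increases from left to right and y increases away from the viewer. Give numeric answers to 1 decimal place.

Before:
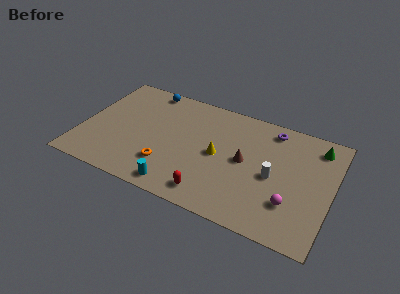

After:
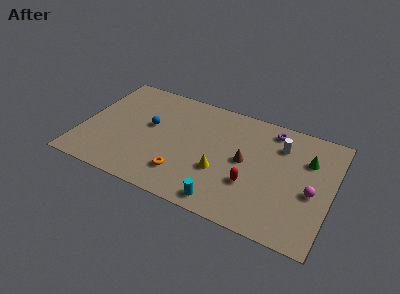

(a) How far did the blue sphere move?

3.3

From (3.7, 8.6) to (4.3, 5.4), the blue sphere covered √(0.6² + 3.2²) ≈ 3.3 units.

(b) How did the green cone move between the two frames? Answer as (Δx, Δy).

(-0.5, -1.3)

From the two frames, the green cone sits at roughly (15.0, 7.9) before and (14.5, 6.6) after.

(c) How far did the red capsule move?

3.0

The red capsule moved from about (8.8, 1.4) to (11.2, 3.2), a distance of √(2.4² + 1.8²) ≈ 3.0.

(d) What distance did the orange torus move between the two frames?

1.1

The orange torus was near (5.8, 2.5) before and (6.9, 2.2) after, so it travelled √(1.1² + 0.3²) ≈ 1.1 units.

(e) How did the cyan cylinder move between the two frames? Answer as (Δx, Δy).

(3.0, 0.0)

From the two frames, the cyan cylinder sits at roughly (6.7, 1.1) before and (9.7, 1.1) after.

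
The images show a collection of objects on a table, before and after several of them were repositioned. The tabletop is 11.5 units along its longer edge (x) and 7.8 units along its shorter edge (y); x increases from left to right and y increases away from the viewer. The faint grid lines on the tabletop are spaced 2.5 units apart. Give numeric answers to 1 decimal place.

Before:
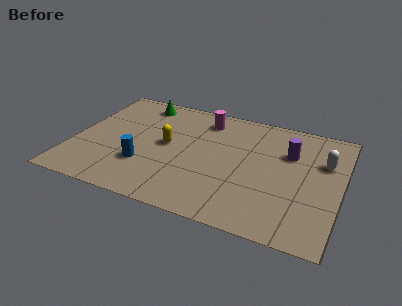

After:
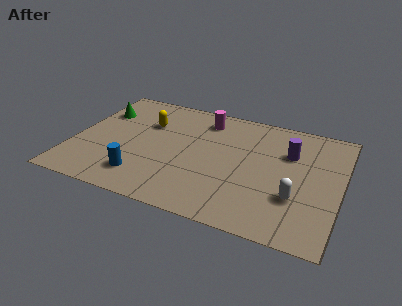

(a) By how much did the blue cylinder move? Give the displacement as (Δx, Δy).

(0.0, -0.8)

From the two frames, the blue cylinder sits at roughly (3.2, 2.4) before and (3.2, 1.6) after.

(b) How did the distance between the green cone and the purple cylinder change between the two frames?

+1.5

Before: roughly 6.8 units apart; after: 8.3. That's 1.5 units further apart.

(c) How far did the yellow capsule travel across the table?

1.6

The yellow capsule was near (4.0, 4.1) before and (3.0, 5.3) after, so it travelled √(1.0² + 1.2²) ≈ 1.6 units.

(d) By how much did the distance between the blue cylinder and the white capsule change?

-1.4

Before: roughly 8.0 units apart; after: 6.6. That's 1.4 units closer together.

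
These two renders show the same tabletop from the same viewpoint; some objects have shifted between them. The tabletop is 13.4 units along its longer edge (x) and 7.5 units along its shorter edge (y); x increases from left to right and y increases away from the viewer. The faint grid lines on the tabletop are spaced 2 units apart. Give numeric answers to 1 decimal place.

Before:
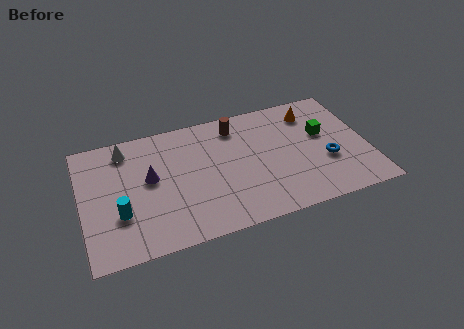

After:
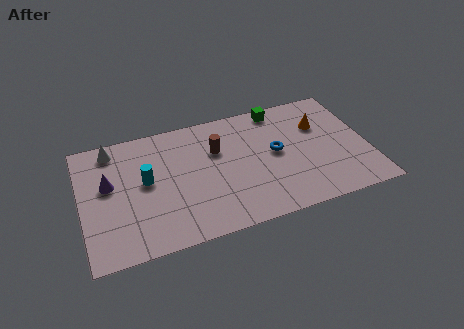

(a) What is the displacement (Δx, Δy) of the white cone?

(-0.6, 0.2)

The white cone was at about (2.2, 6.3) and moved to about (1.6, 6.5).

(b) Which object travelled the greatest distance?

the green cube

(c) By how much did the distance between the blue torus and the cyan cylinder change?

-3.6

Before: roughly 9.7 units apart; after: 6.1. That's 3.6 units closer together.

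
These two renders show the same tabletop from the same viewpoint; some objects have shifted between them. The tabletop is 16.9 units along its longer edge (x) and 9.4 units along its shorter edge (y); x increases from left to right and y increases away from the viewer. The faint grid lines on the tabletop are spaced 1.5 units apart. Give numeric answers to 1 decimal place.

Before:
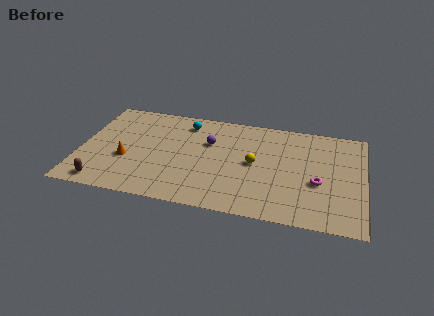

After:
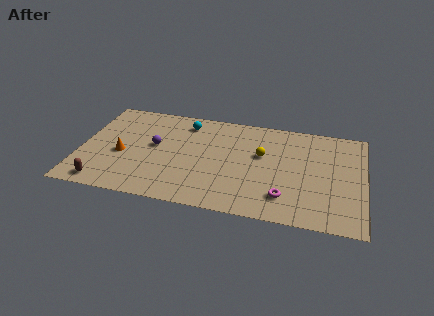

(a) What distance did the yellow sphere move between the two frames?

1.0

From (10.4, 4.8) to (10.8, 5.7), the yellow sphere covered √(0.4² + 0.9²) ≈ 1.0 units.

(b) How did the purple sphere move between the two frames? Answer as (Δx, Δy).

(-3.2, -1.0)

The purple sphere started near (7.6, 6.2) and ended near (4.4, 5.2).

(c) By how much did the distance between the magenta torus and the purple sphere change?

+1.5

They were about 7.0 units apart before and 8.5 after — 1.5 units further apart.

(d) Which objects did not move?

the cyan sphere and the brown capsule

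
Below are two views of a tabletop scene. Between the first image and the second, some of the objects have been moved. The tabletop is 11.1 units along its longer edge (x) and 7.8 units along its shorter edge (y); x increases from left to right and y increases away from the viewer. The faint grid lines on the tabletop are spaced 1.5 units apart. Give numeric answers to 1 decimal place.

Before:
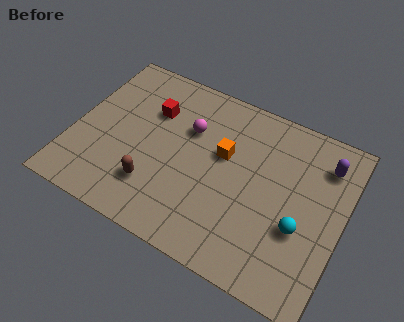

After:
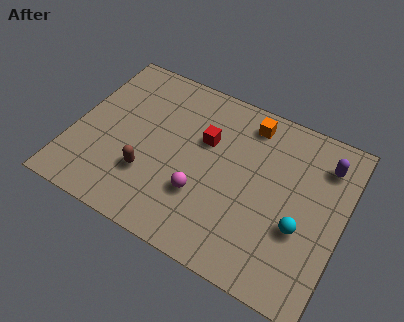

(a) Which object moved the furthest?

the magenta sphere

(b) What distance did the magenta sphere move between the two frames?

2.8

The magenta sphere moved from about (4.6, 5.2) to (5.5, 2.5), a distance of √(0.9² + 2.7²) ≈ 2.8.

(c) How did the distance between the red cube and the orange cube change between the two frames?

-0.9

Before: roughly 3.2 units apart; after: 2.3. That's 0.9 units closer together.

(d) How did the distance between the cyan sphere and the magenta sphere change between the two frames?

-1.4

The distance was about 5.4 in the first image and 4.0 in the second, so they moved 1.4 units closer together.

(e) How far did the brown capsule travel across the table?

0.5

From (3.6, 2.0) to (3.3, 2.4), the brown capsule covered √(0.3² + 0.4²) ≈ 0.5 units.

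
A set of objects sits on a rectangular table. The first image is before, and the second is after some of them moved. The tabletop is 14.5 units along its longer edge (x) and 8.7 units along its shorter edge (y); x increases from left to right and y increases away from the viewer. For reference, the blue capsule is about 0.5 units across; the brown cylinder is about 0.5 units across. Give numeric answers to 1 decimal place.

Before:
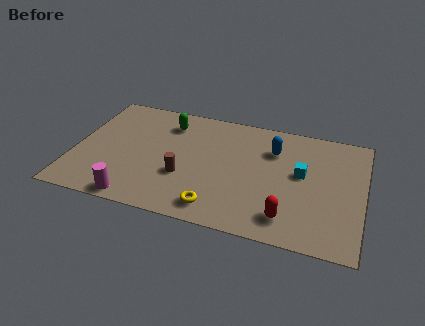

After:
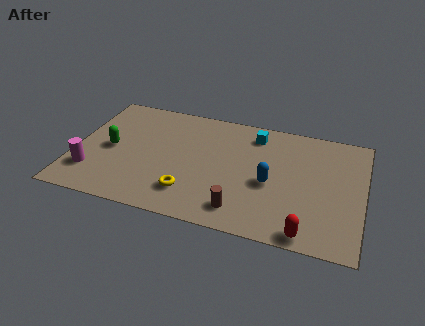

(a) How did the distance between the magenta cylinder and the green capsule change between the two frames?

-4.0

Before: roughly 6.2 units apart; after: 2.2. That's 4.0 units closer together.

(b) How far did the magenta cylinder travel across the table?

2.8

From (3.4, 0.8) to (1.0, 2.2), the magenta cylinder covered √(2.4² + 1.4²) ≈ 2.8 units.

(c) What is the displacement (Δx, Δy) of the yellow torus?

(-1.4, 0.7)

From the two frames, the yellow torus sits at roughly (7.4, 1.3) before and (6.0, 2.0) after.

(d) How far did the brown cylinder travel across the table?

3.4

The brown cylinder moved from about (5.6, 3.1) to (8.6, 1.5), a distance of √(3.0² + 1.6²) ≈ 3.4.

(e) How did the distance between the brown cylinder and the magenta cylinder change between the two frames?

+4.4

Before: roughly 3.2 units apart; after: 7.6. That's 4.4 units further apart.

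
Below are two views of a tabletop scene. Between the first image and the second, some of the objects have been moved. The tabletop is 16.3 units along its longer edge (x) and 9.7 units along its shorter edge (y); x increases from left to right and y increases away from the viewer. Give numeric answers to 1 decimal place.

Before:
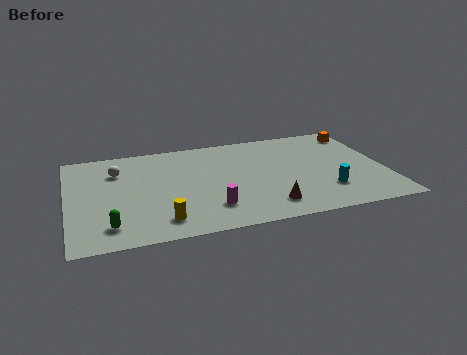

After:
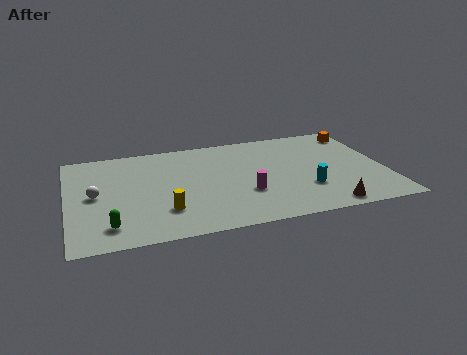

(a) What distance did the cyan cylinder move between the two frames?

1.1

The cyan cylinder moved from about (13.1, 2.6) to (12.1, 3.0), a distance of √(1.0² + 0.4²) ≈ 1.1.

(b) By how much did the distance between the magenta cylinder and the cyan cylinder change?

-2.9

They were about 6.0 units apart before and 3.1 after — 2.9 units closer together.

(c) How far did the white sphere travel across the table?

2.5

The white sphere moved from about (2.6, 7.1) to (1.4, 4.9), a distance of √(1.2² + 2.2²) ≈ 2.5.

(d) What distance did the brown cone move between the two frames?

3.0

From (10.0, 1.8) to (12.9, 1.0), the brown cone covered √(2.9² + 0.8²) ≈ 3.0 units.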